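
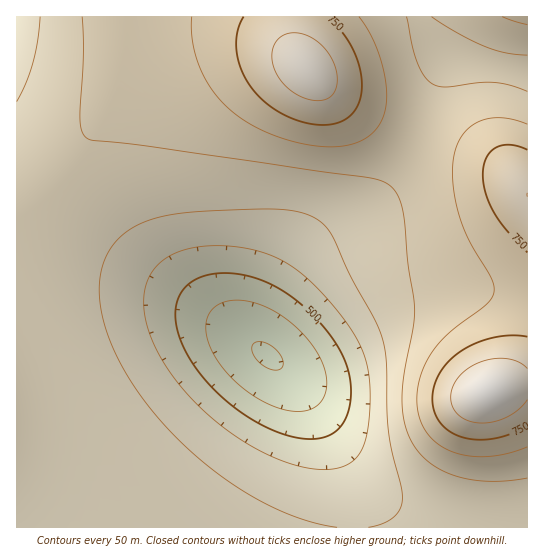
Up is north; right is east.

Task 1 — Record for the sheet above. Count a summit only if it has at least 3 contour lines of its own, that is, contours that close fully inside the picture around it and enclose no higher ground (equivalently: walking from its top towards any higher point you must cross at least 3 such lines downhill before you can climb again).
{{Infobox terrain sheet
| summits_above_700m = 0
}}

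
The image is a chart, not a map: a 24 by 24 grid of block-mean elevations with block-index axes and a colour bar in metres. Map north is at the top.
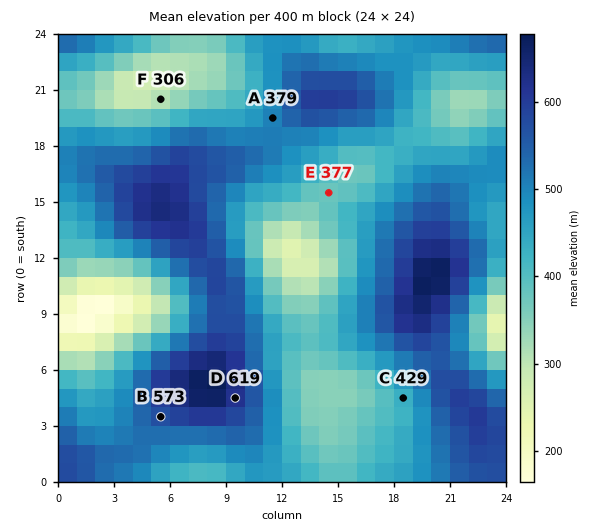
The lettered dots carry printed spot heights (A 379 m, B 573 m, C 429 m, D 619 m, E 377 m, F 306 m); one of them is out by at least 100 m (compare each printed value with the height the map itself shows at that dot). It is A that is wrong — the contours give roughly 504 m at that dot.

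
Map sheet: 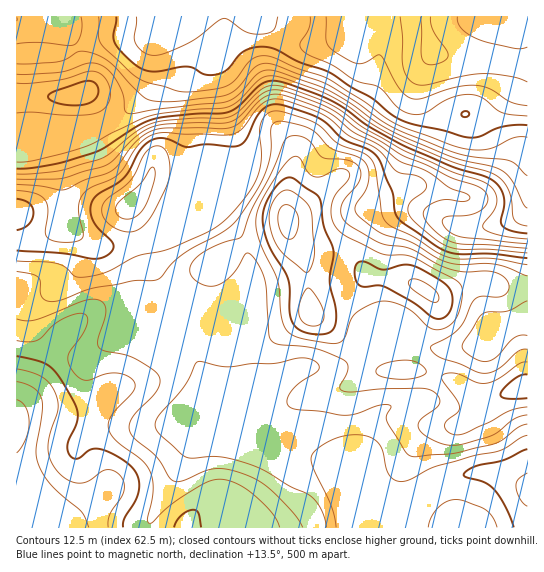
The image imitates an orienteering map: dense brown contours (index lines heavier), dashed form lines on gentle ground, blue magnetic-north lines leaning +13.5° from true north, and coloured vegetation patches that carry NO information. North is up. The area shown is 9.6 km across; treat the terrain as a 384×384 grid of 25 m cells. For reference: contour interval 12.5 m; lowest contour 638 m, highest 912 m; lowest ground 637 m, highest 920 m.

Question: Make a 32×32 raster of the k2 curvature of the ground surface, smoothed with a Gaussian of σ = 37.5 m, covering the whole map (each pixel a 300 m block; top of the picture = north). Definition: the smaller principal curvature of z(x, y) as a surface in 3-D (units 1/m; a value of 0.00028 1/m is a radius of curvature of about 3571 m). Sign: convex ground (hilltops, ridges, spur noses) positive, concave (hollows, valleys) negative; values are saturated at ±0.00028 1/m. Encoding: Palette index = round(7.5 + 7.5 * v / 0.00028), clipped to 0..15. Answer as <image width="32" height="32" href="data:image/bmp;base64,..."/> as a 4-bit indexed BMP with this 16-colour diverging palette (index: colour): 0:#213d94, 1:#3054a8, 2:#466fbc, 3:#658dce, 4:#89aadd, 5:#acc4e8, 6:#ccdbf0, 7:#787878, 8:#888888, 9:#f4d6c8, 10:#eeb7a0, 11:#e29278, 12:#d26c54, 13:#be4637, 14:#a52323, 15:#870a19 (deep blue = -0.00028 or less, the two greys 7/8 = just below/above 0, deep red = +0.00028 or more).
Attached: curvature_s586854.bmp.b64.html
<image width="32" height="32" href="data:image/bmp;base64,Qk12AgAAAAAAAHYAAAAoAAAAIAAAACAAAAABAAQAAAAAAAACAAATCwAAEwsAABAAAAAAAAAAlD0hAKhUMAC8b0YAzo1lAN2qiQDoxKwA8NvMAHh4eACIiIgAyNb0AKC37gB4kuIAVGzSADdGvgAjI6UAGQqHAHd3dkQ2l2Z4hokXd3KXeIR3d3eGM4d3eHaHJ3ZjeHh1d3VoqGNYmIhmcmdFUyV3VXZkaKh1RohlVmJ3SYYxEjZlVWeHZmVERFZTVFd2VTNFhlVlVVZ2VWZmdkRWdnqIdJdWZVRWd3eHdmd3Z3eJeHSHdmd3ZWd3d3d2ZUREQ2dlmYVYiIdmd3Znh3ZTIkd2eYhlaJh3dmZVRFVniJZZY2plRVZ2ZmV4d2MiNGeGRDNHZWZEZlVmiGdjRWNUMhE2NmWJhVZ4ZodlR7dzdzN2NURkWIdWiGZ2dFrHRSEnqDRUdSN3Z3ZVV3NWZUdleKcnlYhjRnh1aIRjVWVIdpmFWZV4h2ZndnmoM2Z2SGaYVHqGE1UzNFVohxOHdlhmh0I1VlQzNFMjEFUmmGVWRFMAAACoQ2mqU3YESKqFM1MQFFQhl0RomYF3cCipZENmRlircHZWdVZ2R3cEdkWXQ3lmmVEkZ4Q2lzd3EVZFy3JpdlMkEAFUOcdHhkNYc2mVZjESWHd2IQTYaHQ3eadFhSABJHkyISIAFmhRTJiqhRASR3VXd4mWUgADMFzIiGEURXmoVGd4umVlITEVh0MQV0RndlY0NYpkV3ZDNDIjI2ZUQzRWVDEkMzRndEUgI0VnVWVFVkVWQ0R3VYdDJFVniGVWd3h3iYd1d3dWVWmFZ3dUaJiI"/>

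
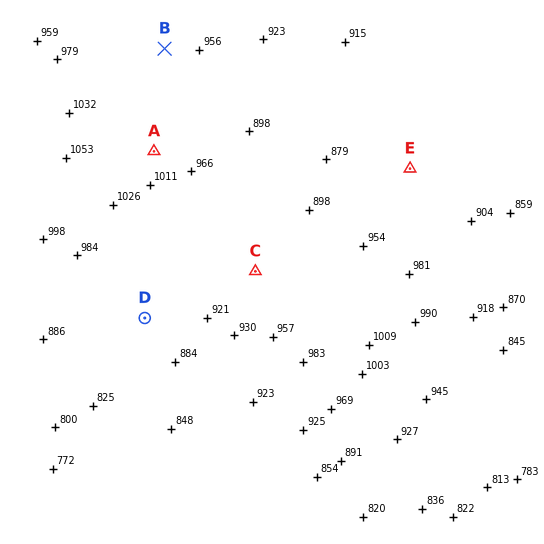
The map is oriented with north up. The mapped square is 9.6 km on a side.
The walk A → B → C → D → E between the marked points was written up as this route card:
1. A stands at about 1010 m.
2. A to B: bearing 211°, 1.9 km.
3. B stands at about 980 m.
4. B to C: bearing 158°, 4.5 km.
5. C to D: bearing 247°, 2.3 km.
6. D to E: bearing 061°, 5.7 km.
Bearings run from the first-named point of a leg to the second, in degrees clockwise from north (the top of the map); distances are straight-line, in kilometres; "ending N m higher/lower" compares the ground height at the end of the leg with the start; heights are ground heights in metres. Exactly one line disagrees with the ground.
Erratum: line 2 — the bearing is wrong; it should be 006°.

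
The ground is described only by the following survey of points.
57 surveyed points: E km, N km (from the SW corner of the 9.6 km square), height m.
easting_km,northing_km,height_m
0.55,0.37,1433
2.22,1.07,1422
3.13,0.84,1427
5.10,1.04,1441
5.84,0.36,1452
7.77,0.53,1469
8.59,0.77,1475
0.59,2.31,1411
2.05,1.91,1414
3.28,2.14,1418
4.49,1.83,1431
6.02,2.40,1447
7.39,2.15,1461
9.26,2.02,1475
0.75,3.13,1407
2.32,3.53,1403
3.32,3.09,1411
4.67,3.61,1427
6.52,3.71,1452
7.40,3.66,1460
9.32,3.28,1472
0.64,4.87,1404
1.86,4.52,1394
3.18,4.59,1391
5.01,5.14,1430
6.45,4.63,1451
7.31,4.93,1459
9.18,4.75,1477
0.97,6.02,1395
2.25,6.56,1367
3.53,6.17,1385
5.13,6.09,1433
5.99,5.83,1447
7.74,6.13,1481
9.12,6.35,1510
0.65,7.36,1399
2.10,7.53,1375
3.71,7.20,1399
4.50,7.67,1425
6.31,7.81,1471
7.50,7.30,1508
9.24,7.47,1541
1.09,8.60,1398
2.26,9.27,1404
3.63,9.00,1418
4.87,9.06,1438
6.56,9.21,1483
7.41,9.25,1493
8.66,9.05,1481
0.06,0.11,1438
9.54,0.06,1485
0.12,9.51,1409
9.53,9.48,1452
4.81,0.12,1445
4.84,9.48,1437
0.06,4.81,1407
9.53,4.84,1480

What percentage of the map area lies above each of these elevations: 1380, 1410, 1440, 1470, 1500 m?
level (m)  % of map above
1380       96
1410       71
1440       45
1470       20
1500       7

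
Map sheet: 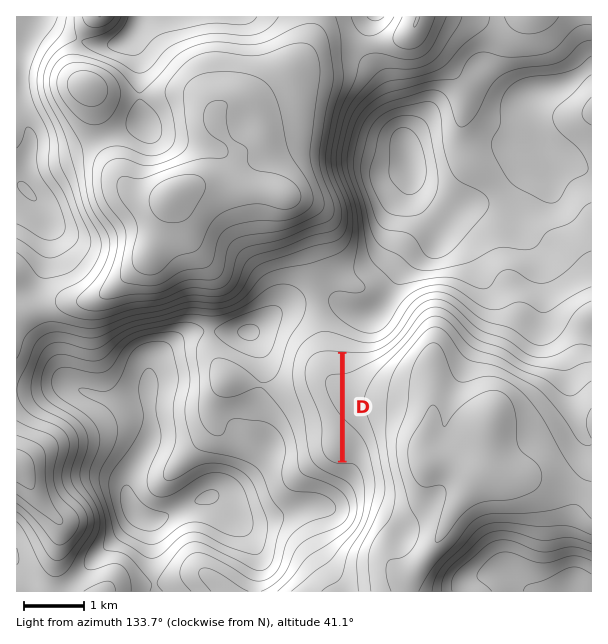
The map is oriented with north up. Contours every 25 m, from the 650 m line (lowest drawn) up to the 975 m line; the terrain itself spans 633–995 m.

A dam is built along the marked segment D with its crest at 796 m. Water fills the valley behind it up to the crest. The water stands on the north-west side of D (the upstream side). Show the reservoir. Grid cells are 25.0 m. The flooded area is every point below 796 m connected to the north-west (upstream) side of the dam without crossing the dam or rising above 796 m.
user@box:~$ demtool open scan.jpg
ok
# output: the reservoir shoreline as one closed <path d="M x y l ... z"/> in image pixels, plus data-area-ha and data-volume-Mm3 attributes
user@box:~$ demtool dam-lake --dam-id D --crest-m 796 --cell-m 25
<path d="M335 354l-12 0-8 2-7 9-1 13 1 2 2 9 6 10 0 3 8 17 0 4 1 2 0 25 7 8 7 2 1-104-5-2z" data-area-ha="65" data-volume-Mm3="7.84"/>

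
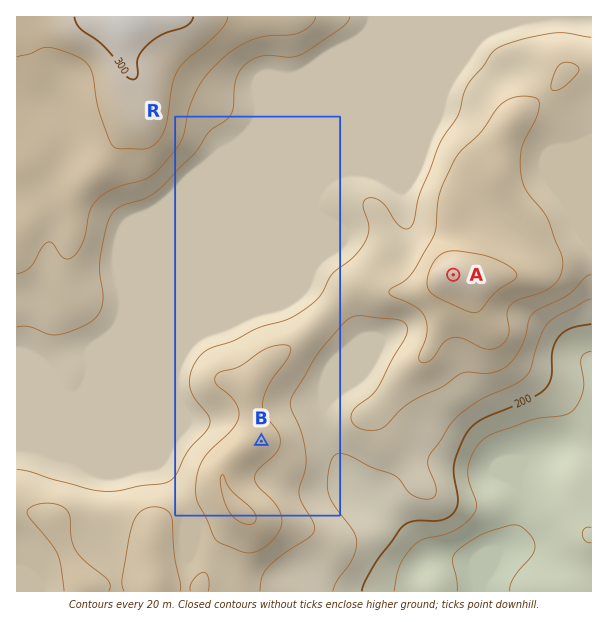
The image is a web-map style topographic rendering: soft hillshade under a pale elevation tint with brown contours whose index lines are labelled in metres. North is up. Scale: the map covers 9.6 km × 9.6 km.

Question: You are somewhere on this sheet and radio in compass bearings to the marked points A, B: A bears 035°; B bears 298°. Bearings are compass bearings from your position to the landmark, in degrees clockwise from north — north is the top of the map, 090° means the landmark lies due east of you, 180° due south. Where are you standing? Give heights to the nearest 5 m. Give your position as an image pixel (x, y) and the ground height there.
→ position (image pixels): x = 316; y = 470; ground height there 230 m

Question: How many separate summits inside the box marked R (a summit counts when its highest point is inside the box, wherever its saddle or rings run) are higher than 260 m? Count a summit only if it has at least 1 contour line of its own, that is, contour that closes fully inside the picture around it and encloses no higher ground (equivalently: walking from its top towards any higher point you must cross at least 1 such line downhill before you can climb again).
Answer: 1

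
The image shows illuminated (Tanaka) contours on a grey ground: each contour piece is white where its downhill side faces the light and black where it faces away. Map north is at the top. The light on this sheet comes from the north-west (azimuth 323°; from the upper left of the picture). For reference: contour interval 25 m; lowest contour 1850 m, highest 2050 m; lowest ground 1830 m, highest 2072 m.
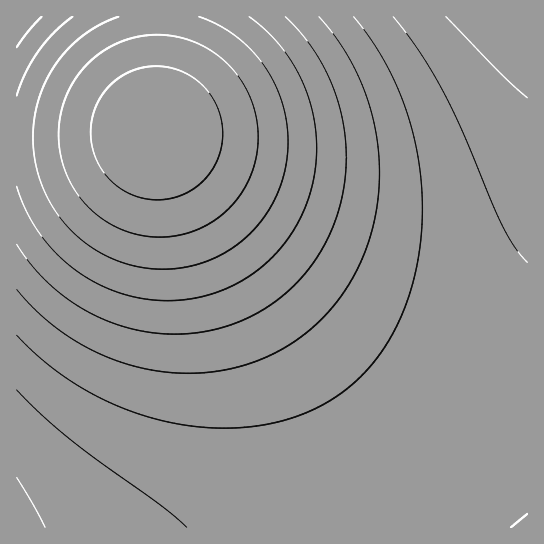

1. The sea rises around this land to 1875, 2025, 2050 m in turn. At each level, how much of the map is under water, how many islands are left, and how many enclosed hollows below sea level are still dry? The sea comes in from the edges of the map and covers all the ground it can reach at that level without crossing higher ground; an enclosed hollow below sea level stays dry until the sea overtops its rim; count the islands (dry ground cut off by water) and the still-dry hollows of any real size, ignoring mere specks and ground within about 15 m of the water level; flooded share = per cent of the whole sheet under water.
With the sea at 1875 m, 10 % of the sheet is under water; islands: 0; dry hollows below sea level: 0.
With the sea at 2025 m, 88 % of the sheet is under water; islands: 1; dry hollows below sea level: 0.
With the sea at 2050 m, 95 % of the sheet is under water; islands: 1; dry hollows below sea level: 0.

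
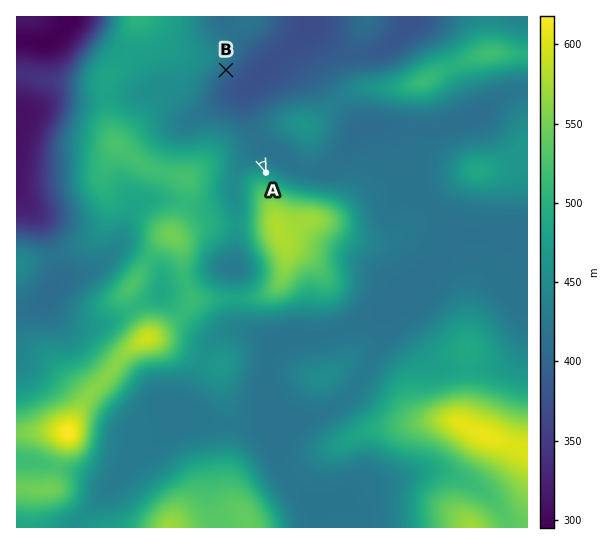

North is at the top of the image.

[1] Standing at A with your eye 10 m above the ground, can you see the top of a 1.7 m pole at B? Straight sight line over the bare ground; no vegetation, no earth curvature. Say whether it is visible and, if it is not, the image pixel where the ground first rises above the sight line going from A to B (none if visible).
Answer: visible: true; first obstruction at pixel None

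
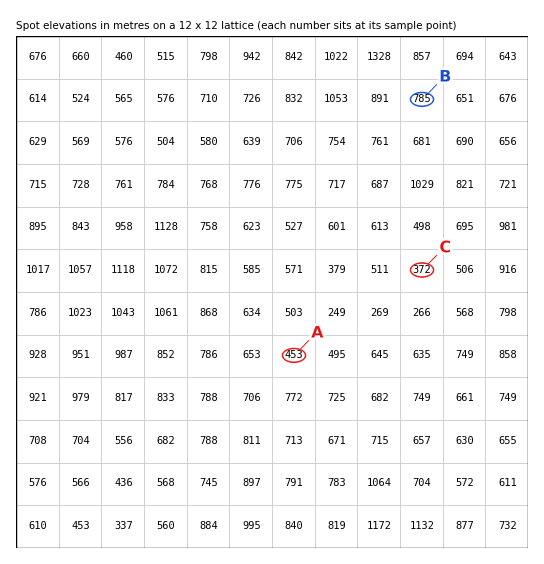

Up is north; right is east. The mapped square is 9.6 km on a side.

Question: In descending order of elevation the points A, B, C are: B A C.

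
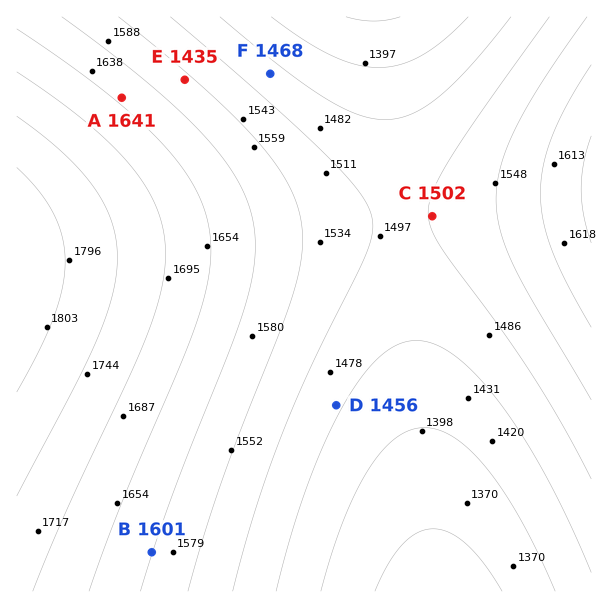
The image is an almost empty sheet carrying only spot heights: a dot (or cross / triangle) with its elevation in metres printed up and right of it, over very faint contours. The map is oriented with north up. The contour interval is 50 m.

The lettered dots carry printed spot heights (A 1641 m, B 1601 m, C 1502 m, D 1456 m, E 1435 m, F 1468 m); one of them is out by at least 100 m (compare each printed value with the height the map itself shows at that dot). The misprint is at E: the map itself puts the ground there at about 1560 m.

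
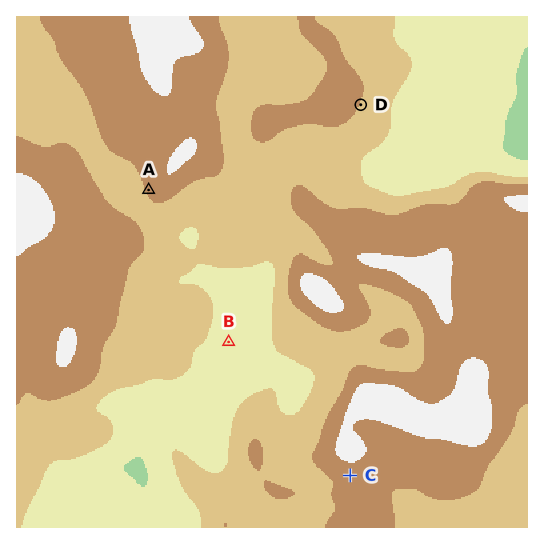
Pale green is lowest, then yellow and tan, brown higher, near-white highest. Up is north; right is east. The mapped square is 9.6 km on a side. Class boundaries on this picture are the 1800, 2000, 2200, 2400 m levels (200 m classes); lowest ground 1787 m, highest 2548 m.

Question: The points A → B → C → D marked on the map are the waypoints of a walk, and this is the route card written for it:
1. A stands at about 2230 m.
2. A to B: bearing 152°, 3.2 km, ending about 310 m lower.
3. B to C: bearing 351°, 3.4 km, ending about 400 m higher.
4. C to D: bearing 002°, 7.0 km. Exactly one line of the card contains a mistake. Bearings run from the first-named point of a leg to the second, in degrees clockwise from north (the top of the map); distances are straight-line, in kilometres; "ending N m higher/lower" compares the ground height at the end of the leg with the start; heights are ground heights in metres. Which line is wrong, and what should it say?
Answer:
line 3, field bearing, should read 138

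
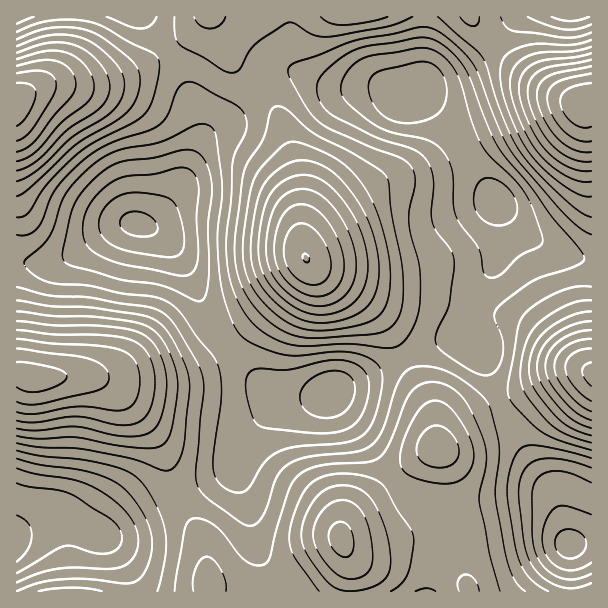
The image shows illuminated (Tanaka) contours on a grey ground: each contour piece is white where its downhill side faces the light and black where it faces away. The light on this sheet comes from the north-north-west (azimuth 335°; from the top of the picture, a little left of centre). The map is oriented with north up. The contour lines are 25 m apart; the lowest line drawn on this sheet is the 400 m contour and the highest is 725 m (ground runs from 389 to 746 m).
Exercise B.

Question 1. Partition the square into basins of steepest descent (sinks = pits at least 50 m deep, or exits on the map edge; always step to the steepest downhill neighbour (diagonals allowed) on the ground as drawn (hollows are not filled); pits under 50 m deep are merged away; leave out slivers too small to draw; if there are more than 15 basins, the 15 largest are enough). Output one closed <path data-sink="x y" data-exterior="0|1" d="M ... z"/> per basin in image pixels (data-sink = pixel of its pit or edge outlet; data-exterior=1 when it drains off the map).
<path data-sink="404 99" data-exterior="0" d="M470 16l-259 1 12 21 11 27 38 40 11 20 15 51 3 27 0 33 5 22 14 14 43 29 25 26 42 78 8 43 7-13 13-13 15-8 34-14 51-26 18-4 16 2 0-268-22-4-34-20-29-22-23-23z"/><path data-sink="137 224" data-exterior="0" d="M210 16l-4 0-21 22-12 10-44 25-36 11-46 1-14 5-17 9 1 275 10 4 66-2 24 3 51-5 27-7 23-13 28-24 56-60 5-10-6-24-1-51-5-23-12-37-11-20-38-40-11-27z"/><path data-sink="332 392" data-exterior="0" d="M308 260l-12 18-50 52-42 32-36 12-51 5-21-1 17 8 25 27 20 28 10 23 8 33 26 43 4 17 3 35 48-2 12-6 37-28 35-16-1-4 4-12 22-24 53-42 19-11-4-25-4-17-42-78-25-26-43-29z"/><path data-sink="570 545" data-exterior="0" d="M584 370l-26 4-51 26-40 16-22 19-7 13-19 10-53 42-22 24-4 12 1 4-27 12-21 13-24 19-17 7 339 1 1-218z"/><path data-sink="17 542" data-exterior="1" d="M21 374l-5 1 0 216 191 1-1-35-4-17-26-43-8-33-10-23-20-28-25-27-18-8-68 0z"/><path data-sink="570 17" data-exterior="1" d="M591 16l-121 1 14 18 23 23 29 22 34 20 9 3 12 0z"/>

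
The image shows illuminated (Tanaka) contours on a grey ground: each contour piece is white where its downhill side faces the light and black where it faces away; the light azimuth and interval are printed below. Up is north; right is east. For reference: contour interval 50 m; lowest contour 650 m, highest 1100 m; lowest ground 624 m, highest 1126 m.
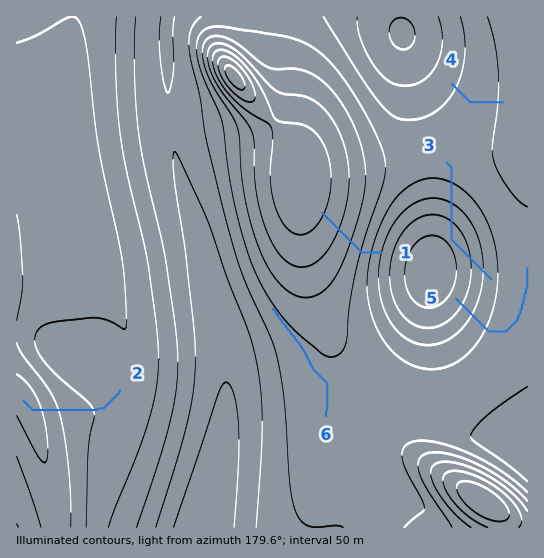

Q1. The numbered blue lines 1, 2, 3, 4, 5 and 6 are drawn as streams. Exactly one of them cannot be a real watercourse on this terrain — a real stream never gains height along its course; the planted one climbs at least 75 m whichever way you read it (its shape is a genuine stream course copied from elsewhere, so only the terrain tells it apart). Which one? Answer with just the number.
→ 3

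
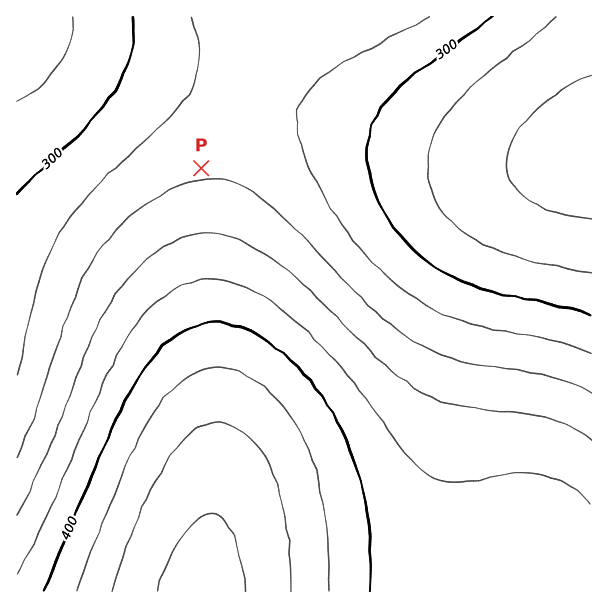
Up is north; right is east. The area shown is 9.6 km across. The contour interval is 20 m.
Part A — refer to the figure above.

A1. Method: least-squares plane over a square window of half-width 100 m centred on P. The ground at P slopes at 1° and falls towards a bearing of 349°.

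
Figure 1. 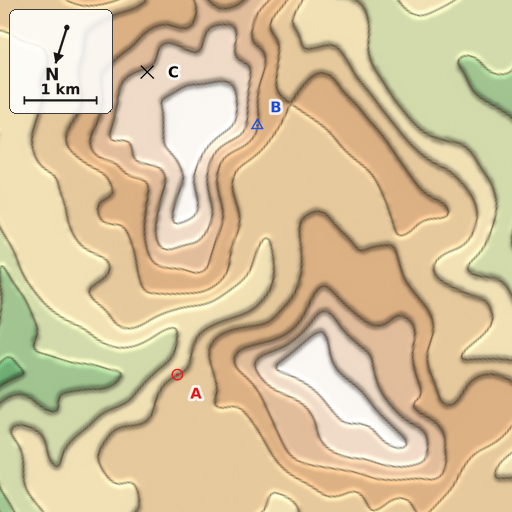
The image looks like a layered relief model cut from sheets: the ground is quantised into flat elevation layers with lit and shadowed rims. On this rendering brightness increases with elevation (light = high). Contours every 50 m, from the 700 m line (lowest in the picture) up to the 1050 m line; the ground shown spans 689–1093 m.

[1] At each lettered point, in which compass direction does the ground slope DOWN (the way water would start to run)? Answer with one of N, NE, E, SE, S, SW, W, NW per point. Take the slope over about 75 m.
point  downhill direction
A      SE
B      W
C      SE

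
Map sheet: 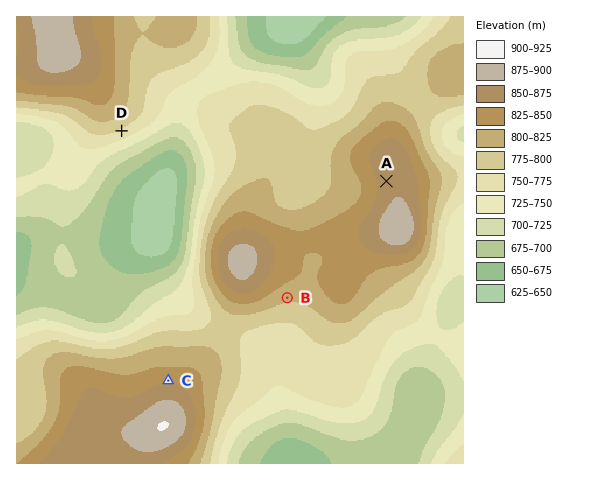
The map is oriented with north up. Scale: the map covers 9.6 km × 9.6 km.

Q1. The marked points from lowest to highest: D B C A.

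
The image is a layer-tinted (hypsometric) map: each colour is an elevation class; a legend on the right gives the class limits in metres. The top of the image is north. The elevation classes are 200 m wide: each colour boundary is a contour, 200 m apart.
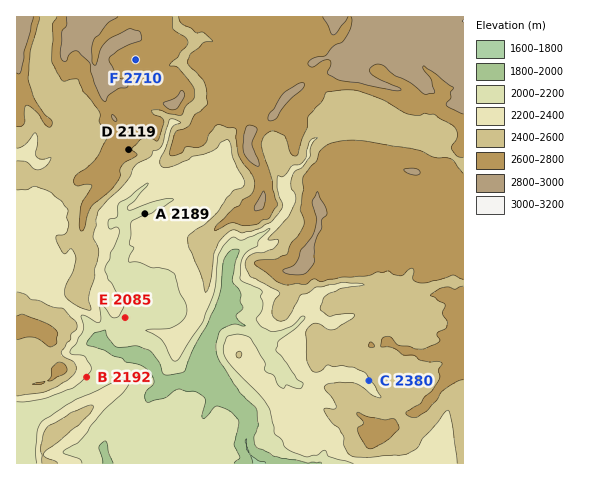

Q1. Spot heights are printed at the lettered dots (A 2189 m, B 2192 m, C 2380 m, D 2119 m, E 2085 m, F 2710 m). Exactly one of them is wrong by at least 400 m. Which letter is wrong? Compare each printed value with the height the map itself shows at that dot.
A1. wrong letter D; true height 2619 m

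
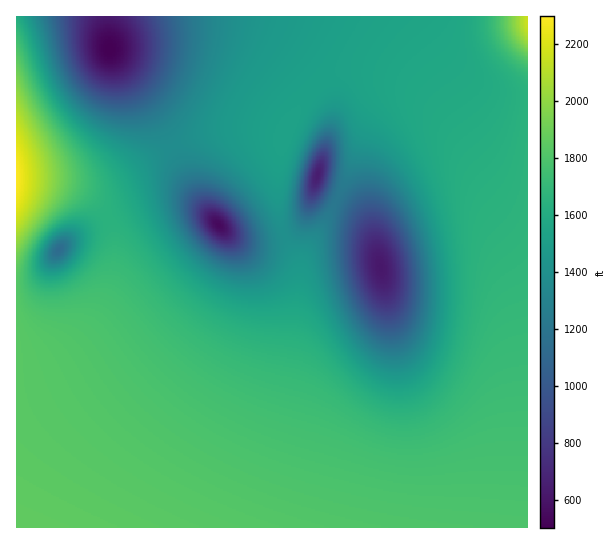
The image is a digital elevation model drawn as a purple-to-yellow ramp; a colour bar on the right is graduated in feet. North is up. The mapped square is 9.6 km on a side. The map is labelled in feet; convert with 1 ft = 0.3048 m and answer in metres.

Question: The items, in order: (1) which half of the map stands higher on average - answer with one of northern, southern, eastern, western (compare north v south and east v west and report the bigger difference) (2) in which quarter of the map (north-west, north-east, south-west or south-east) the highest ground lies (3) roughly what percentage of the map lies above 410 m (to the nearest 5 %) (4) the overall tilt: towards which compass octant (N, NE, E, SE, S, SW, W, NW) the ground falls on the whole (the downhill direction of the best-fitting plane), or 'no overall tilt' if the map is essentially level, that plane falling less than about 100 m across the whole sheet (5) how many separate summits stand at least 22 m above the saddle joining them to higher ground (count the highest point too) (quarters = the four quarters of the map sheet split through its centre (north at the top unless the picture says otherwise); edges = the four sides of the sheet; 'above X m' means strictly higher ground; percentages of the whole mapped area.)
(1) The southern half stands higher on average than the northern half.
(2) The highest point lies in the north-west quarter of the map.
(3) About 80 % of the map lies above 410 m.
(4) Overall the map slopes down towards the north.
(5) There are 2 summits with 22 m or more of prominence.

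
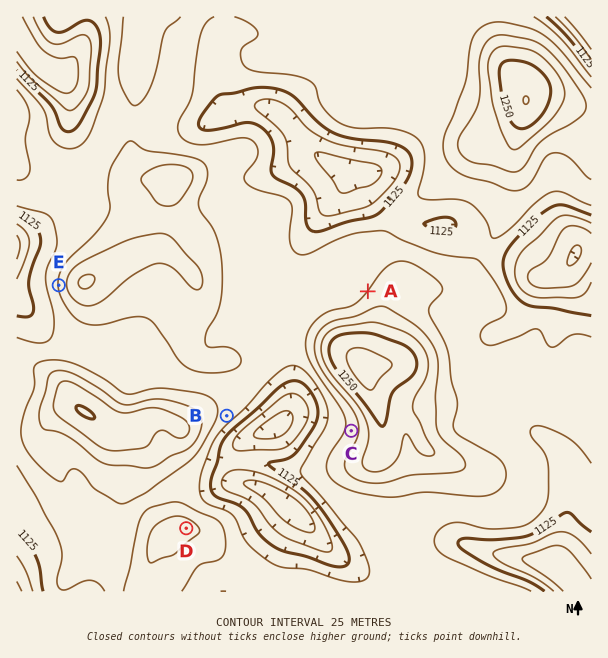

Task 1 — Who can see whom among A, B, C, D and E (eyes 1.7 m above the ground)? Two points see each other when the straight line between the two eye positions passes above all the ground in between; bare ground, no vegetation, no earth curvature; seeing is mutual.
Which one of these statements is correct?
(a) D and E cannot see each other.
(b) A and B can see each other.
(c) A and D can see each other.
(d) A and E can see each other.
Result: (a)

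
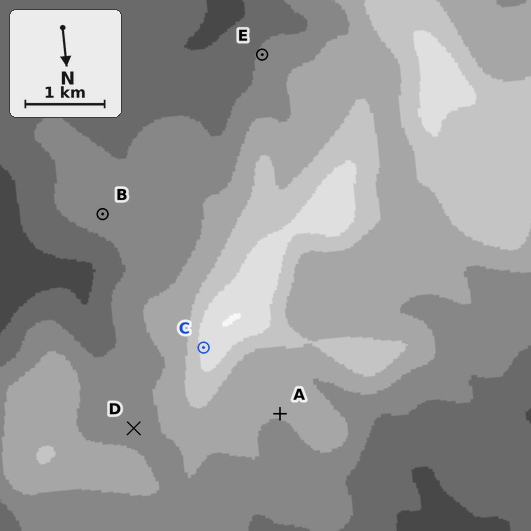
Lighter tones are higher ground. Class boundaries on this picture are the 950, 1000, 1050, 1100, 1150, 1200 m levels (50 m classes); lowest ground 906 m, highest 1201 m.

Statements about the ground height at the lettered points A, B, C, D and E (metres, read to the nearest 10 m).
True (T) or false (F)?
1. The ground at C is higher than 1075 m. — T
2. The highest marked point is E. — F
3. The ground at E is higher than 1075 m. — F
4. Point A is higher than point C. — F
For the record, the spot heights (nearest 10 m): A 1060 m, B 1030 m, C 1170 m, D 1030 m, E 1010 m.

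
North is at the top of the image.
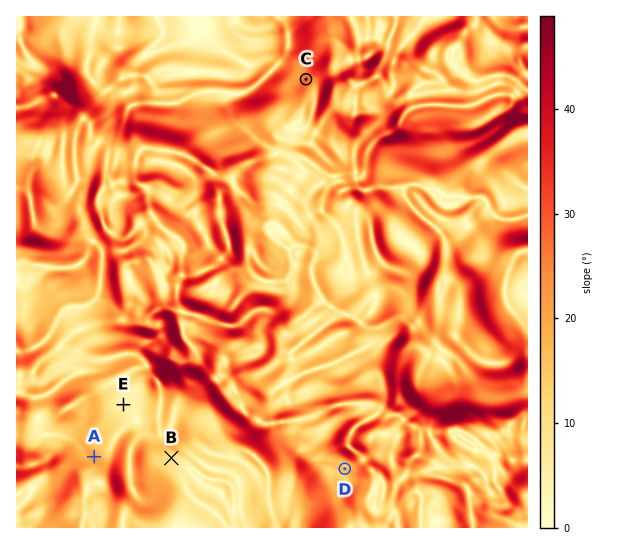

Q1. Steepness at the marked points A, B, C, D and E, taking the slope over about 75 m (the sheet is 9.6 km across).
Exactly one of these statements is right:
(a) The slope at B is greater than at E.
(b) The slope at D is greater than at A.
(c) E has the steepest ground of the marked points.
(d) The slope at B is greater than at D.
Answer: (a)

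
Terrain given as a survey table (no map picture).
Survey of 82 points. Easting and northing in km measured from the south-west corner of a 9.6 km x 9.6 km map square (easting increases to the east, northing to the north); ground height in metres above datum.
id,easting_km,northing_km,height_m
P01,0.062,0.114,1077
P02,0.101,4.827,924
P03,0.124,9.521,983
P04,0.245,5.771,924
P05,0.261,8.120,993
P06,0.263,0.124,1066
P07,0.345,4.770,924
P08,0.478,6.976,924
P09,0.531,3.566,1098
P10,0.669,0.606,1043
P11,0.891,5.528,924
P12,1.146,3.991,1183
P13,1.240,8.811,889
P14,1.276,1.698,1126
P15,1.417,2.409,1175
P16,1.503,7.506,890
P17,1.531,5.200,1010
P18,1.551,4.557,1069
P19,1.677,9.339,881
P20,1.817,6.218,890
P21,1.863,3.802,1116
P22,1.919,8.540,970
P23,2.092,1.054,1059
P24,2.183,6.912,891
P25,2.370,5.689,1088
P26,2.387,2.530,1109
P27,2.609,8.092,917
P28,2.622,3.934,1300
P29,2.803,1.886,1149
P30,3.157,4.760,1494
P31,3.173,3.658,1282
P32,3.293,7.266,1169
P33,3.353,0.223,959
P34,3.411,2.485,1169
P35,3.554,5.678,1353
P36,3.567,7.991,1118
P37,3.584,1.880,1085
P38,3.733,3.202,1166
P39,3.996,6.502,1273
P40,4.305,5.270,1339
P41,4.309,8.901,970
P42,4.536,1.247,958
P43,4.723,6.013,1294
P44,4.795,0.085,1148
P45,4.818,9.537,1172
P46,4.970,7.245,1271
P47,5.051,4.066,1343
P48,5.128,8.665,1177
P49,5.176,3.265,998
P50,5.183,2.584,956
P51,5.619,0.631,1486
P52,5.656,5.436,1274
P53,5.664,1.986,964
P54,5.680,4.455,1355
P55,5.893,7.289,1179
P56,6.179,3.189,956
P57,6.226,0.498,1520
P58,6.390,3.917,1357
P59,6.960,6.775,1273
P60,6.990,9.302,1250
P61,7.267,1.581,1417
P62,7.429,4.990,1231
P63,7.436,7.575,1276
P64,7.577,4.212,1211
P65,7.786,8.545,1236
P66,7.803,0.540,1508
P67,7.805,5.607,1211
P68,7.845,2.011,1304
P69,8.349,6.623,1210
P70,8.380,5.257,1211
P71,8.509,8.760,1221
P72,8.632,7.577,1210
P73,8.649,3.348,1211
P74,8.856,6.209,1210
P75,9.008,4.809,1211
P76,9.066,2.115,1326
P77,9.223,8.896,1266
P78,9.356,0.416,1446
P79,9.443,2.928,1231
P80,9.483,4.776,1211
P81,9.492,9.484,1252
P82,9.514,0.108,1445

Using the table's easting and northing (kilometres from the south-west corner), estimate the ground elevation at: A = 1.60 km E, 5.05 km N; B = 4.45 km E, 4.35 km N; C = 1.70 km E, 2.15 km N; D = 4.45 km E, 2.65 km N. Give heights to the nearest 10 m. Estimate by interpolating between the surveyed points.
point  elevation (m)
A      1020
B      1380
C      1140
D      1100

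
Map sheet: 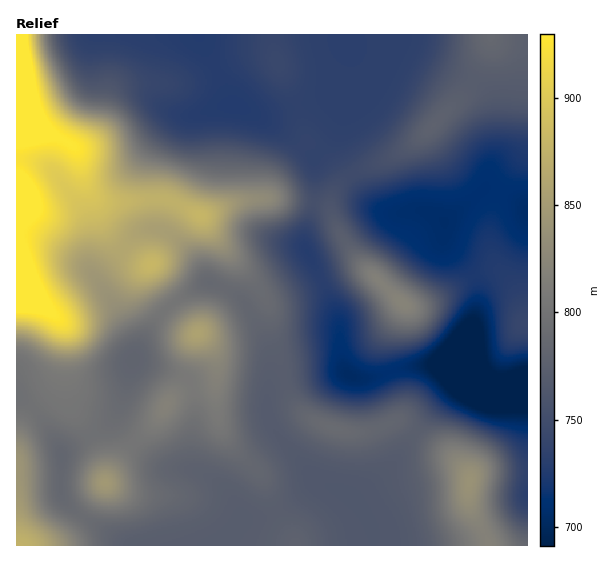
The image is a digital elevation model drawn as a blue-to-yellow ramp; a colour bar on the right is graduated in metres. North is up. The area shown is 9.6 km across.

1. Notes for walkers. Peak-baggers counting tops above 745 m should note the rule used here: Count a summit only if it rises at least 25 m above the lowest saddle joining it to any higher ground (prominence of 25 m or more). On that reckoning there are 4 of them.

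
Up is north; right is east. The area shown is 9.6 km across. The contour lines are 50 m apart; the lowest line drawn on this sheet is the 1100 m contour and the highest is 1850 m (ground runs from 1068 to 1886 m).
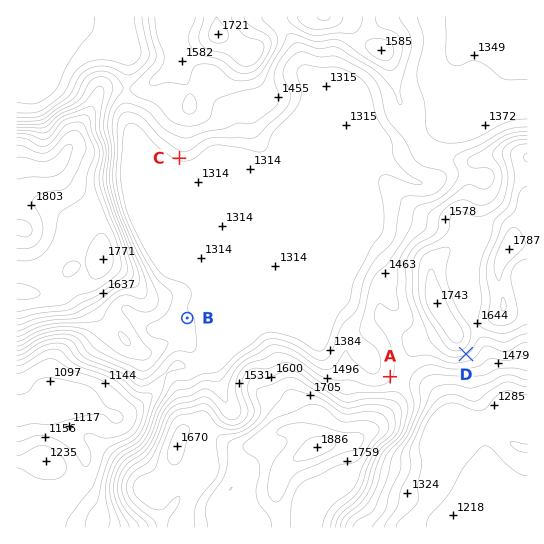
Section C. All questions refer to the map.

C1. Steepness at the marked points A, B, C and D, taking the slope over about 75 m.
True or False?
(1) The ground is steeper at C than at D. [False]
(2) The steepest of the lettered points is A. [False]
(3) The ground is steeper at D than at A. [True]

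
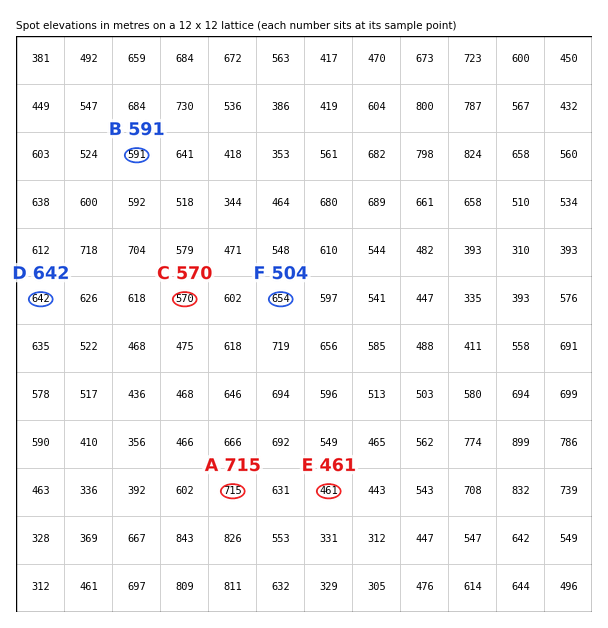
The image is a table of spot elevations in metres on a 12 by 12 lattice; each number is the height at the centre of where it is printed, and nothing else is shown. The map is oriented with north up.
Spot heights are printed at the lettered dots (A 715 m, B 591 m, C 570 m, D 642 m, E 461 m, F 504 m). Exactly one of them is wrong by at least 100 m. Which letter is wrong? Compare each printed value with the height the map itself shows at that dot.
F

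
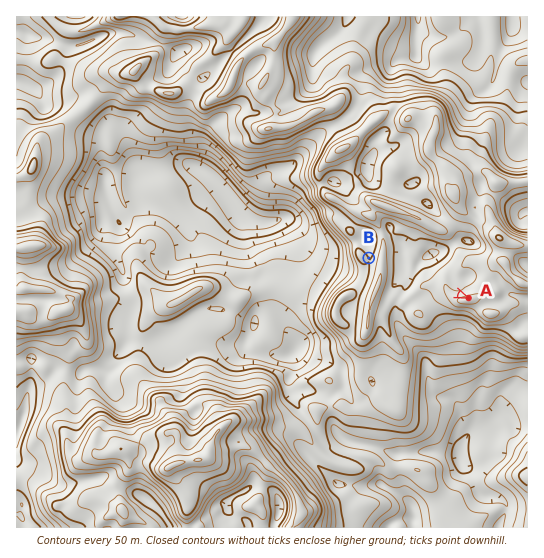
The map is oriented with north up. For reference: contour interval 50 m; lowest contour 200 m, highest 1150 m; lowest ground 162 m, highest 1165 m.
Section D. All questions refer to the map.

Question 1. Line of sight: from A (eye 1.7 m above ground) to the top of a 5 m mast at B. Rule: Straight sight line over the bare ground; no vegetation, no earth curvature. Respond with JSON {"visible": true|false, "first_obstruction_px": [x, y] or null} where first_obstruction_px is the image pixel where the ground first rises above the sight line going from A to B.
{"visible": false, "first_obstruction_px": [388, 266]}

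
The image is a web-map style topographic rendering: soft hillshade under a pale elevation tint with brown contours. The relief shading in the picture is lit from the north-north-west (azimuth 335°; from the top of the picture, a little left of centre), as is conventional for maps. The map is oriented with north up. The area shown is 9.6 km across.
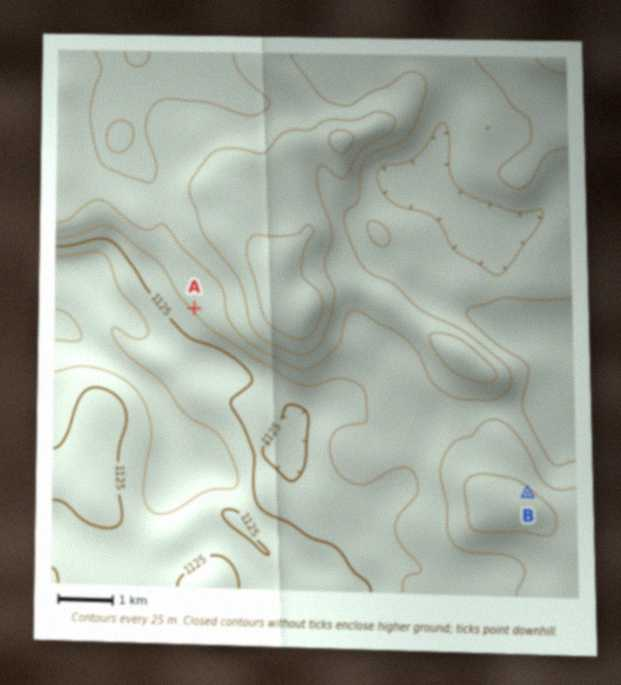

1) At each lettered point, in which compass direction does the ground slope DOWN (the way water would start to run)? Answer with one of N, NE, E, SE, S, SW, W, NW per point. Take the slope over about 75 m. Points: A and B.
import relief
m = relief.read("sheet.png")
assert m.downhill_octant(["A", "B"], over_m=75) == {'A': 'SW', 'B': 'NE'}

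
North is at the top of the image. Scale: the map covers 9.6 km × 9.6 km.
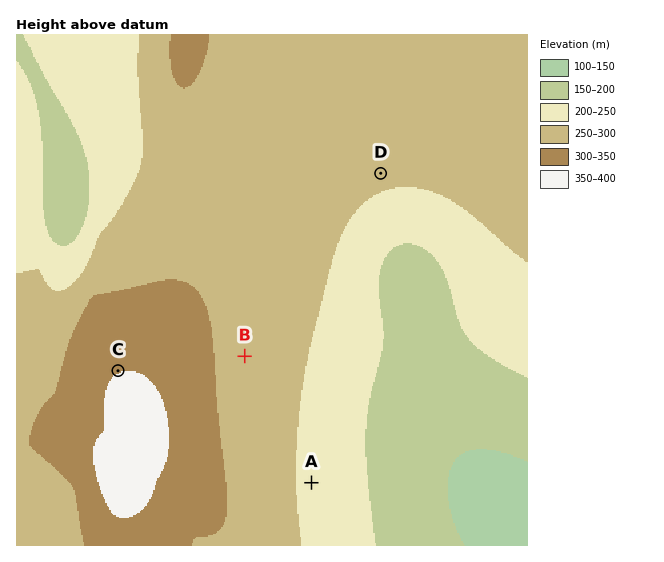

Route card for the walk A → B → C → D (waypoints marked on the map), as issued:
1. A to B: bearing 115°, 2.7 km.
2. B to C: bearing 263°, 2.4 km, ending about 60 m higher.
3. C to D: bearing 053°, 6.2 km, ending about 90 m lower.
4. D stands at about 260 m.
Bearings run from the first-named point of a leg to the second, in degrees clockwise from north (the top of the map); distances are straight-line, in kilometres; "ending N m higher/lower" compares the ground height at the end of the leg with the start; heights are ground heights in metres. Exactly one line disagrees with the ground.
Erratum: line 1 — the bearing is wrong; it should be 332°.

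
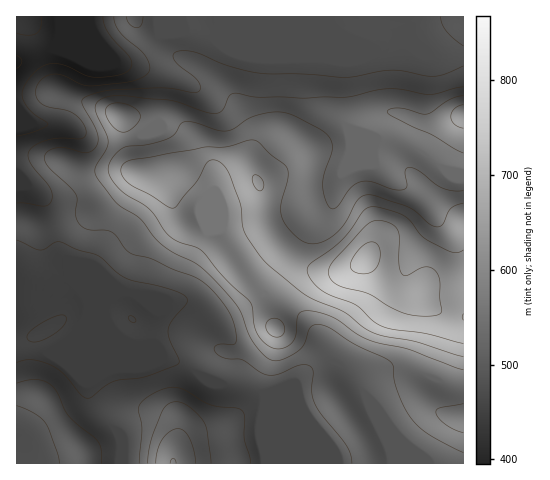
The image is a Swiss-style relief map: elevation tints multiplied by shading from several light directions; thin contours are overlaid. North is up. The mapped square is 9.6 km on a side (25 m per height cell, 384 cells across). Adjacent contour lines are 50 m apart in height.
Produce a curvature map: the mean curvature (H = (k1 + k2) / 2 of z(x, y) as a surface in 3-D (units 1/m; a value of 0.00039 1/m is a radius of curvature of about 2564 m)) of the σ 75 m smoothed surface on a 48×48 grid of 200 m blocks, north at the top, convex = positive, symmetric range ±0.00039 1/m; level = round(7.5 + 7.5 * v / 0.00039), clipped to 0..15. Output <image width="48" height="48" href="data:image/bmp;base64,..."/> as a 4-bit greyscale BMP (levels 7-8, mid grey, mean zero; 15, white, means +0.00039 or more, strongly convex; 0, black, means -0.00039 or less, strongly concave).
<image width="48" height="48" href="data:image/bmp;base64,Qk32BAAAAAAAAHYAAAAoAAAAMAAAADAAAAABAAQAAAAAAIAEAAATCwAAEwsAABAAAAAAAAAAAAAAABEREQAiIiIAMzMzAERERABVVVUAZmZmAHd3dwCIiIgAmZmZAKqqqgC7u7sAzMzMAN3d3QDu7u4A////AIh2Vq22JBW//rl2abhHd3d3Qpy2d3dEVYh2aM7IRBWv/qhlaKVXd3d3FayVd2RFZndmet24RBSN7ahlaINnd3dzKctmdUVneHZmnLhlQyR6u6h3iYN3d3dBjNlXZGeJq2ZXq4Q0VVVoq7mJq6Rnd3UXzbZWRom7zWZ5uVNXiZiJvcqJq7Znd3Js7IRkV5vMzIist0Roqqqr3rhmeahnd1S+6mVVaLy5iKzutkV4mIiau4QiNWdndzfeyFVWibuGRLzclUVnh2ZniFIjIjVUNSe8llZ4mqhTI5mZY2d2ZlRFZkNDRVaIURWIZVd4iHQyNWZlRXd3d3ZUVURoqXeblCV3ZVZmZTM0V1VFZ3d3d3d3VmisymR7p1ZmVEQzISRmiYd2d3d3d3d2Z5rMtiSd7IZUQ0RDI0aImqqYdnd3d3d2eaqpYij//5MiNWiZiIiZqpmZmGd3d5mHeJl1IVz//VACR5vd3bqqu3eImXd3eZl3eIhjEnz/6TEjV5vN3cu6qnd3iYd3eZd3Z3ZCFYqYdURnd3irqqqph3iHeHd3eHd3VVQhSLlkRGiZmGeZh4qXZoiHd3d3d2ZURDITjdhTRXmruYeZd4qnVYiHd3d3ZVVWZUM3z8dEaJq83KmYZoq5ZneIh3d1V3d3d2V7/oRHmqq97cy4VXq6dneId3ZUaZh2d2ad+1R6uqmb3u7ZVGm5dmeHZVVFeqhleHetx0WcyodorO/qZWmoVGeHVWdmepdWmqmqhVe9yWQzat/rdnmWRHmXVpqGaHVoztl2VXq7p1MhJr3bqphTR83IZ7yoZlRZ3rZ3RpzKdURCA5zc3bYibO23aLyodkNZzHR3RYvJU0ZkE53d3aQTnrllaJl2ZlR6uVR3NHq5U1eFJK7aiGMmrGUiV3VDV3ibuVJmNYvKZFiFJa2lMjRohkISV3U0esu7uoYzN63bhWiENZpzEmiYQWI1ipdov/7KvLlSSM3bh3l0JGdSN6uFNDSL3bmL//7LvMpkWc25h5qFNUREerllZWnf/8dq7tu7u7mHm8uGZ6ynRndnmoVWd5vv/5MViGZ4mZmru7pkV63JZXd4l1RXd4iaqEADZSETRorLiKp1aLzKdXd2ZVZ2ZiEiIAAGuUNTJZunRZqYmrqXZnZVVomHeXMAAABd/6Znabt0JYq7y5dmZ3eIiaqIz2JVMjfP/+urzbhDRnibuXVniau7vLmJ/zfMuqz//+u823QkeYZ4h2eaqqvMzLl530r//9vO7KmJhjEnq4dmZ3iZiImrupdWi0r//6ZFVVVUMhJpuodmd3d3ZWZ3d2VDRSfP+2EAABMzNFiamGZmZmZlVVVVVVRDRANphRARAANWibuoZVVVVVVVVVVVZlVVViI0IUd3MCWKvLqGVWZ3d3d3d3dmd3d2d2ZlZ3d1BHmqqYdmZ3d3d3d3d3d3d3d3d6qnZ3dgScyXZmZ3d3d3d3d3d3d3d3d3eLu4V3c0nvx3d2eHd3d3d3d3d3iIh3d3iLumV3cnz/tXd3iHd3d3d3d3eIiIiHd4mQ=="/>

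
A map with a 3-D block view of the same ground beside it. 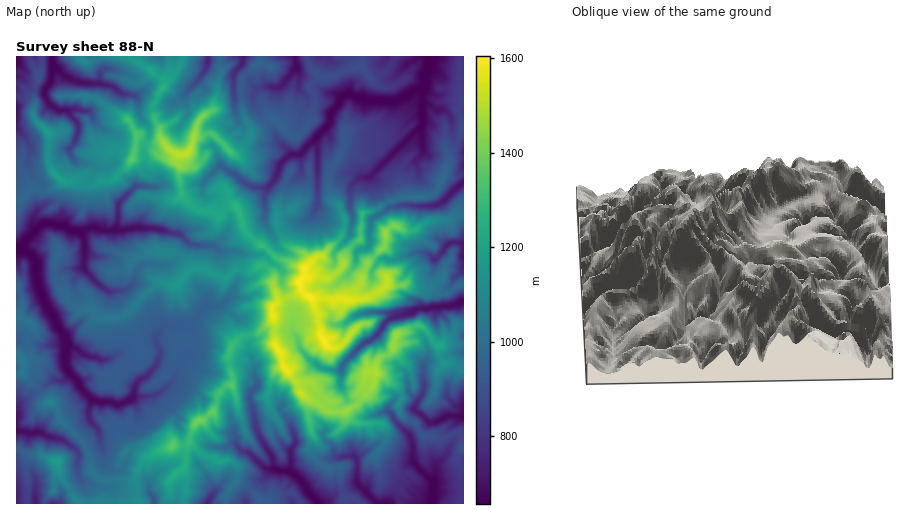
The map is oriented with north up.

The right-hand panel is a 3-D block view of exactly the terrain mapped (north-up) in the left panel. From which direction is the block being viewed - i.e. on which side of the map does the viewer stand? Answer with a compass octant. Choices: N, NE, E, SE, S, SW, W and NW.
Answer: N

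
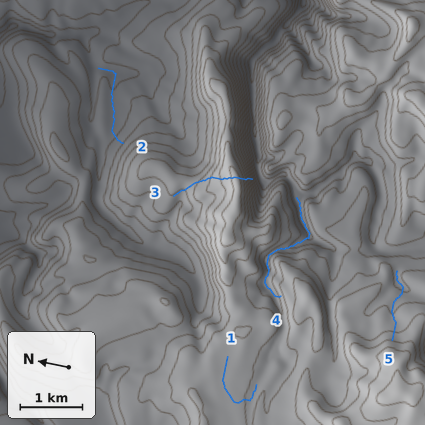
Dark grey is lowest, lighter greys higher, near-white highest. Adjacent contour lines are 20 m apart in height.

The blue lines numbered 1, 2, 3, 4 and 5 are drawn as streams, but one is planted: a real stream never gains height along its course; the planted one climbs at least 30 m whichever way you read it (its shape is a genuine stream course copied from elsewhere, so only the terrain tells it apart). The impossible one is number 3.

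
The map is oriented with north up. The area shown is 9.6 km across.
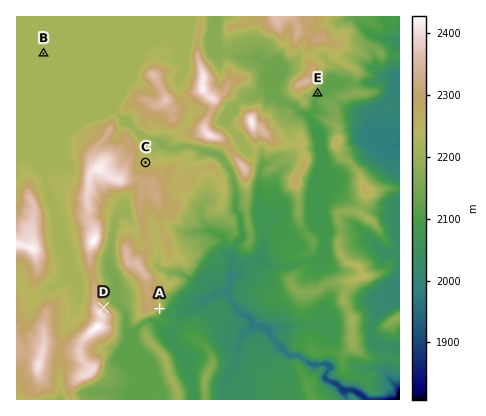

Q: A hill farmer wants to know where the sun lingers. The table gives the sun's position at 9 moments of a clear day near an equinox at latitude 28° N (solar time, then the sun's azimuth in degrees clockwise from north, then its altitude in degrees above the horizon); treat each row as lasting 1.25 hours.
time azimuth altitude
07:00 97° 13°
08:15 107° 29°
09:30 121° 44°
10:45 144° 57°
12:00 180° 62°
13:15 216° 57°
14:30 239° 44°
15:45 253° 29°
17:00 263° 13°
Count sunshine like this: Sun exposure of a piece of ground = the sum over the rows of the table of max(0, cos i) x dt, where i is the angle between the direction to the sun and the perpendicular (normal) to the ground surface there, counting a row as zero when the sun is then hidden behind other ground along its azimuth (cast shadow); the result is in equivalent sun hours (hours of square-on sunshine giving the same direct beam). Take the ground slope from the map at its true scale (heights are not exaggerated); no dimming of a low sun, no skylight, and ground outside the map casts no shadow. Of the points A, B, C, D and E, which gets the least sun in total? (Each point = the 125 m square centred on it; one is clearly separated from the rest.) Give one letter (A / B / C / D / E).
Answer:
D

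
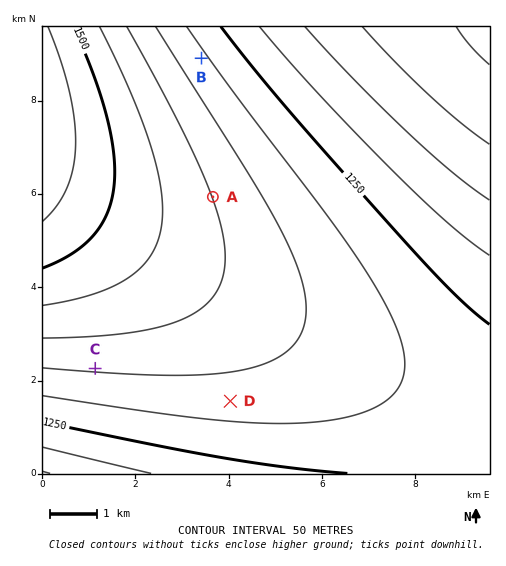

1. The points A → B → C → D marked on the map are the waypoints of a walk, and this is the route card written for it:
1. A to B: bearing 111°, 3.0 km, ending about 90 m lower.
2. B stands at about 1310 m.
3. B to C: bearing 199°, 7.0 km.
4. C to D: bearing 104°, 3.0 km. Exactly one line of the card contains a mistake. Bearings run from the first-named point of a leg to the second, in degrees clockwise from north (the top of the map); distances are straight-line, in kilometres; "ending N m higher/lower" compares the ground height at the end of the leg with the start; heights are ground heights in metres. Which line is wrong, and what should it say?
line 1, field bearing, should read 355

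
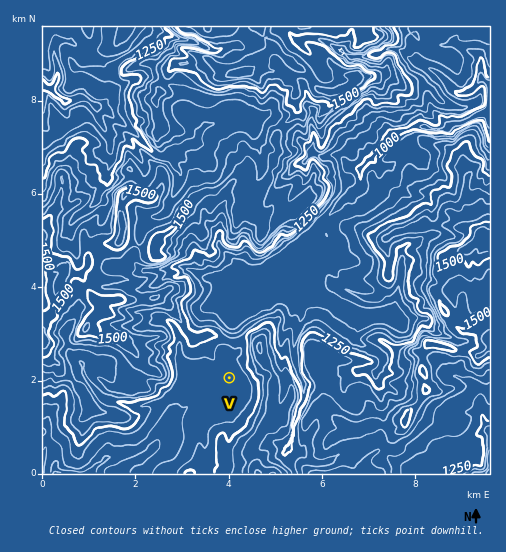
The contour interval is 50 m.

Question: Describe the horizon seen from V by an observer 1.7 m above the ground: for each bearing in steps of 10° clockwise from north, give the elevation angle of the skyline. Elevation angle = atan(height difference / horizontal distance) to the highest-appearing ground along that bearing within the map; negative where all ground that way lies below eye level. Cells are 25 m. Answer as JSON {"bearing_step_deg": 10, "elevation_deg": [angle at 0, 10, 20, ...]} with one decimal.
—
{"bearing_step_deg": 10, "elevation_deg": [4.3, 5.0, 4.0, 8.7, 13.9, 15.6, 15.2, 14.3, 12.1, 11.7, 12.4, 12.1, 11.5, 10.7, 10.0, 9.0, 8.1, 6.4, 4.1, 4.0, 2.2, 0.5, -0.4, -0.1, 0.8, 3.8, 5.6, 8.4, 8.3, 7.7, 7.6, 6.2, 6.9, 7.0, 5.6, 4.6]}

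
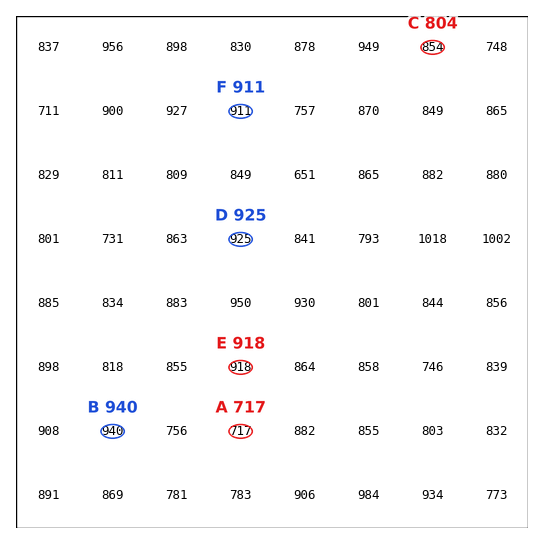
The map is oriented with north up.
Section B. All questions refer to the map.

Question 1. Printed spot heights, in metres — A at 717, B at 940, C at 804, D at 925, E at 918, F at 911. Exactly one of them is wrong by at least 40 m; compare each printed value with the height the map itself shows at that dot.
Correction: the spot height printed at C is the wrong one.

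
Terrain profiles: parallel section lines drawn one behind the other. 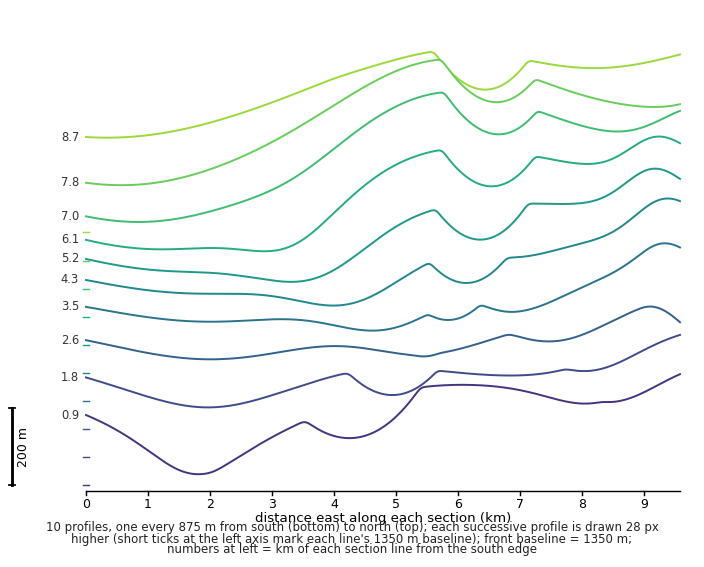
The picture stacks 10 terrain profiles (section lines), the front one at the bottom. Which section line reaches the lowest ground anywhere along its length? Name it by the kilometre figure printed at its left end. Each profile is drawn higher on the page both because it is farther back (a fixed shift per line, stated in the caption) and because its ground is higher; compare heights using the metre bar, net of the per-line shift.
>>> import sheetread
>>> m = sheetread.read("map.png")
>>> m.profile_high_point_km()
0.9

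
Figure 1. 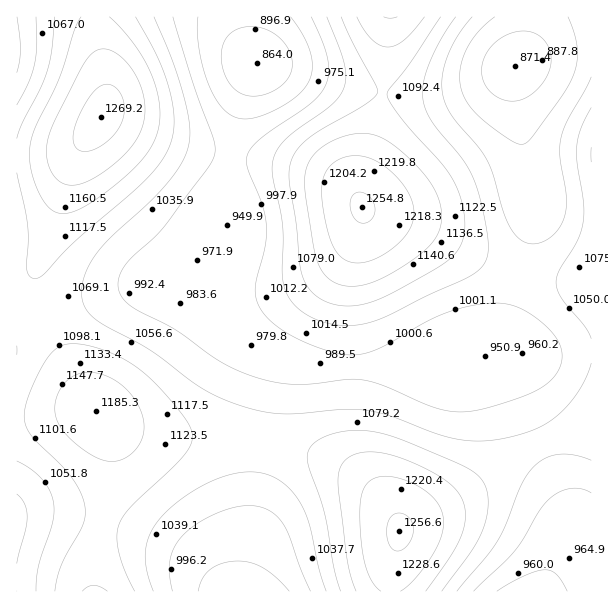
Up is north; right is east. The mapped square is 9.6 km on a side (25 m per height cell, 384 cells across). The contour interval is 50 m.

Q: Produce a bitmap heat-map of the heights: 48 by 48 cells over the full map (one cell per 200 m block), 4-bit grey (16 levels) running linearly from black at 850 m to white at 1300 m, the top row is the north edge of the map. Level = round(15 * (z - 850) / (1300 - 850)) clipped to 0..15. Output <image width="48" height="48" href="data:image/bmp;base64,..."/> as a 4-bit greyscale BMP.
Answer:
<image width="48" height="48" href="data:image/bmp;base64,Qk32BAAAAAAAAHYAAAAoAAAAMAAAADAAAAABAAQAAAAAAIAEAAATCwAAEwsAABAAAAAAAAAAAAAAABEREQAiIiIAMzMzAERERABVVVUAZmZmAHd3dwCIiIgAmZmZAKqqqgC7u7sAzMzMAN3d3QDu7u4A////AFaJmqqYdlVDMyIzNFaJq8zLqXZUMzMzRVZ4mamYdlRDMzMzRWeKvM3MuodlRDMzRVZ4mZmYdlVEMzM0RWeKvN3cuph2VERERVZ4iZmIdlVEREREVWeavN3dy6mHZURERFZ3iZmIdmVUREREVmiavN3dzLmHZlRERFVniJmId2ZVVERFVniavN3d3LqYdlVERFVniJmYh3ZlVVVVVniazN3dzLqYdmVERFZniJmYiHdmZVVVZ3ibvN3dy7qYd2VVRVZniJmZmId2ZmZmZ4mrvMzMu6mYh2ZVVWZ4iZmZmYh3d2ZneImqvMy7upmIh3ZmZneImaqqmZiId3d3eImqu7u6qZiId3dmZniJmqqqqZmIh3d3iImaqqqZmIh3d3d3d4iZqru6qpmIiId4iImZmZmIh3d3d3d3d4maq7u6qpmIiId3eIiIiIh3dmZmZnd3eImau7u7qpmIh3d3d3d3d3dmZVVWZmZ3eImqu7u6qZiHd3dmZmZmZmZlVVVVVWZmd4mau7uqmYh3dmZmZWZmZlVVREREVVVmd4iaqqqpmId2ZmVVVVVVVVVUREREREVWZ3iZqqqZiHdmVVVVVVVVVVVERERERERVZniJmZmId2ZlVVRERVVVVVVEREMzNERFZniIiIiHdmZVVUREVVVVVVVUREQzNERVZneIiHd2ZlVVVERFVWZmZmVVRERERERVZ3iIh3ZmVVVVREVVVmd3d2ZlVURERFVWZ4iId2ZVVVVEREVVZ3iIiHdmZVVVVVVmd4iId2ZVVURERFVWZ4iZmYh3ZmZVVVZneIiId2VVREREREVWeJmqqpmId3ZmZmZneIiId2ZVVEREREVWeJqru6qZiHd2ZmZneIiIh2ZVVURERERWeJq8zLuqmId2ZmZneImZiHZlVVRERERWeKvMzMy6qZh3ZlVmd4mZmIdmVVREQ0RWeKvN3dzLqph3ZVVWZ4mZmYh2ZVVEMzRWeavN3dzLuph2VURFZ4mqqpiHZlVEQ0RWeavN3d3Luph2VERFZ4mruqmYdmVURERWiazd3d3Luph2VERFZ4q7u7qZh2ZVREVXibzd3dzLqph2VDNFZ5q8zMuqmHZlVEVnibzN3cy7qYdlRDRFZ5q83cy6qYdlVVVniavMzMu6mIdlRDRFaJrM3d3LqYdmVVVniaq7y7upmHZVRDRFaJrM3u3cuph2VVVWeJqru6qZh2ZUQzRFaJq83u7dyph2VERVZ4iaqqmYdmVEMzNFZ4m83u7ty5h1RDNEVmeJmZmHdlQzMjNEV3mrze7ty5hlQzIzRFZ4iJiHZUQyIiI0Vnibzd7dypdkMiIiI0VniIiHZUMiESIjRWeavN3cuodUMhERIzVniIiHZUMhEREjRVeKvM3MuYZUIhEREjRniJmHZUMhEREiNFaJq8zLqXZDIREREjRniZmYdkMhEREiNFaJq7u6mHVDIhERIkVnmqqpdlQyEREiNFaJq7uql2VDIhESI0V4mruph2QyIiIjNFaJqqqph2VDMiIiNFZ5q7u6mGVDMiIjRA=="/>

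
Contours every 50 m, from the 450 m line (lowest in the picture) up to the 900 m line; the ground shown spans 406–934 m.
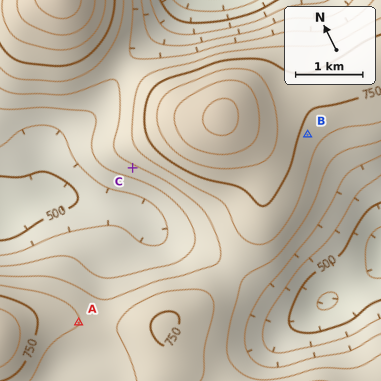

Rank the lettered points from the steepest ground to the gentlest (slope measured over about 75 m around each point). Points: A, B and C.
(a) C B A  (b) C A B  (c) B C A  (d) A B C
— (a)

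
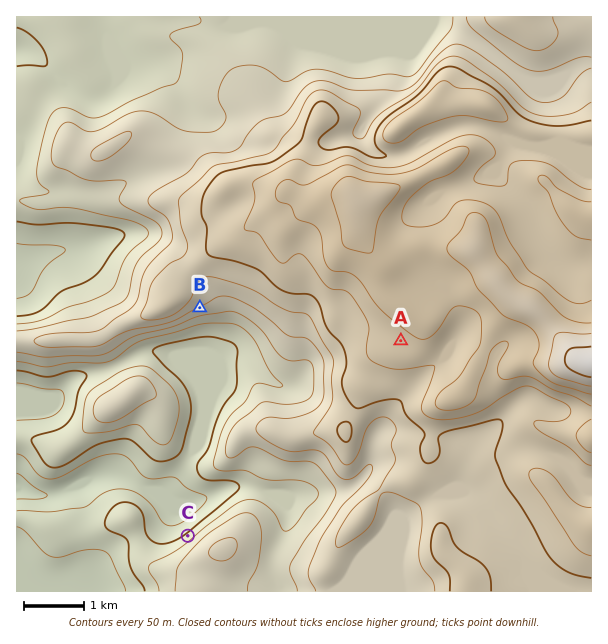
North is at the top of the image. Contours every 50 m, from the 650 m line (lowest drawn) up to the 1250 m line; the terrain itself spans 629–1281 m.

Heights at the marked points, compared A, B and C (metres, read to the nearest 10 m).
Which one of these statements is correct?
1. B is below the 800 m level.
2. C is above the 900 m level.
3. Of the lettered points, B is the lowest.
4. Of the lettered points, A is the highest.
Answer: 4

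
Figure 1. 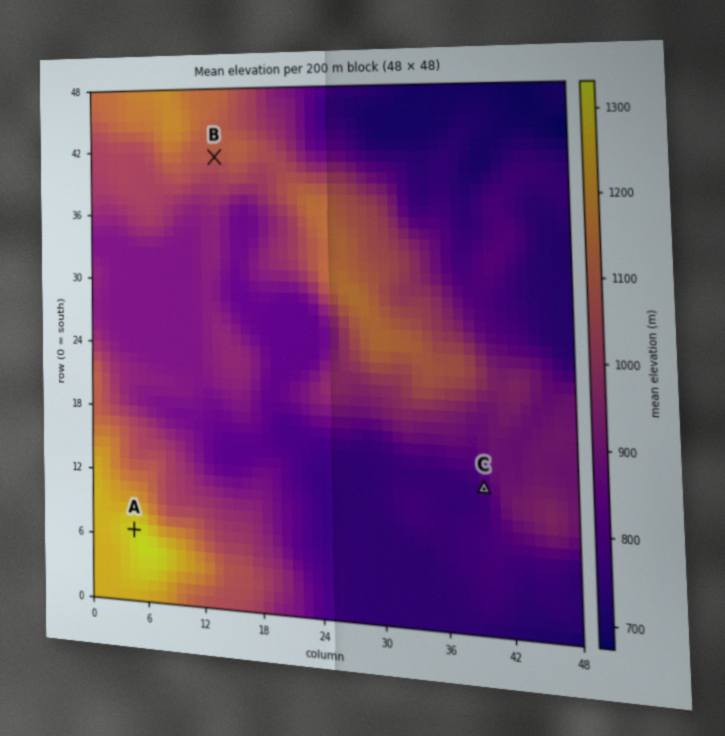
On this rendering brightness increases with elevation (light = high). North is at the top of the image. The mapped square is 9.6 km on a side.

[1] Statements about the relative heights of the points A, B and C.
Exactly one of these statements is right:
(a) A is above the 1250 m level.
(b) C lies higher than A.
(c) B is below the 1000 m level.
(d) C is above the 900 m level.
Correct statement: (a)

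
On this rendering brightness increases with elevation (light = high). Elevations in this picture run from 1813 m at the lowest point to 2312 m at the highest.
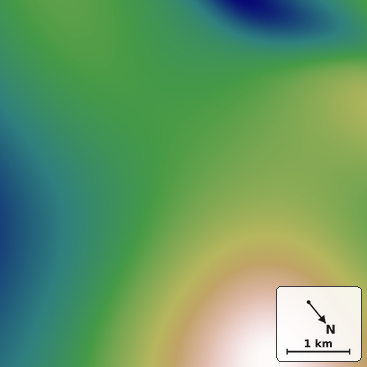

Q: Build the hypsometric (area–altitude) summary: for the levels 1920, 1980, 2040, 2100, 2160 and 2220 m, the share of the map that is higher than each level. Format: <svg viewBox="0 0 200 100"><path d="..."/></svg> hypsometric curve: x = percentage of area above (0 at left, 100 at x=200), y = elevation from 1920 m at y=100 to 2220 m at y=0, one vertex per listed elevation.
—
<svg viewBox="0 0 200 100"><path d="M182 100l-27-20-61-20-47-20-24-20-12-20"/></svg>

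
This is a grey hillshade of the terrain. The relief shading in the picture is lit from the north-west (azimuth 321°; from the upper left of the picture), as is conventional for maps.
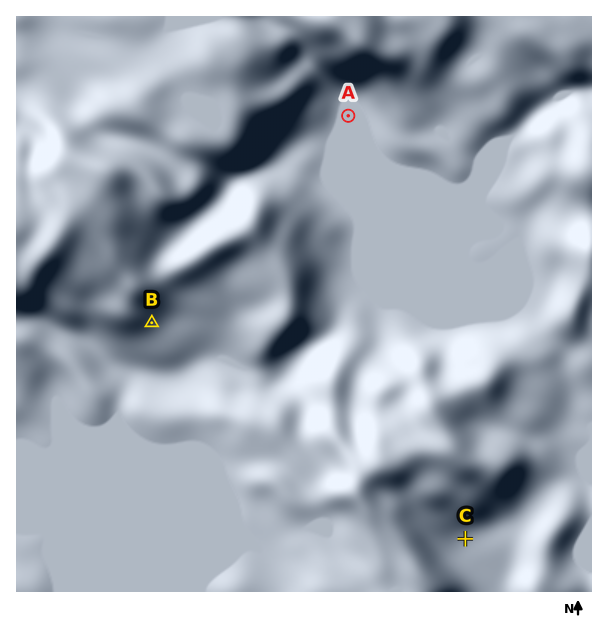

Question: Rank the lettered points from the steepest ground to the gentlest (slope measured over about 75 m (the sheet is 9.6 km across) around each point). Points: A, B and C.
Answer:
B C A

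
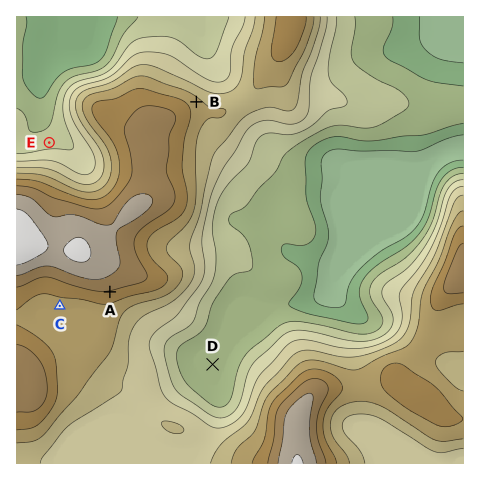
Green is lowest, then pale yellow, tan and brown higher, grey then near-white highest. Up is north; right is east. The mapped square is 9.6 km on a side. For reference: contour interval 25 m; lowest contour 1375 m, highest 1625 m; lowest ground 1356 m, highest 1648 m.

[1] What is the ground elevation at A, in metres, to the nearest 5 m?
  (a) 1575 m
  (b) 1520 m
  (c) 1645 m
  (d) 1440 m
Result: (a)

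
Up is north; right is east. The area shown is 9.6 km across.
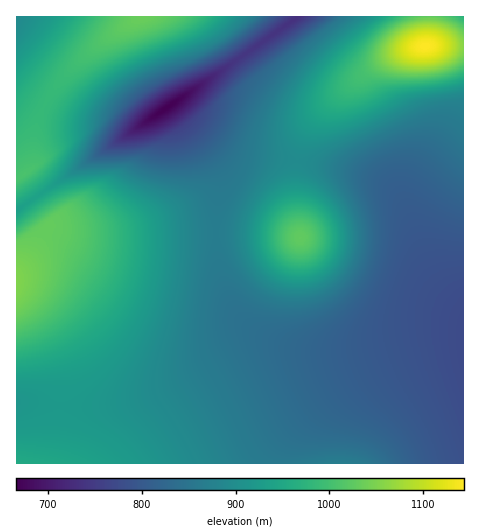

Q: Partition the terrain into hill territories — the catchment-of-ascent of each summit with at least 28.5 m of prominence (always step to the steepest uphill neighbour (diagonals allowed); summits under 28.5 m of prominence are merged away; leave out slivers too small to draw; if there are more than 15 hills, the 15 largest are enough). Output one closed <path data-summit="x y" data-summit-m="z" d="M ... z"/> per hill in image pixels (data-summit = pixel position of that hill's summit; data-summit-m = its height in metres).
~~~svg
<path data-summit="425 46" data-summit-m="1143" d="M463 16l-165 0-121 85 19 19 42 30 21 6 84 13 26 7 21 10 16 21 29 67 8 12 20 19z"/><path data-summit="17 283" data-summit-m="1053" d="M172 106l-156 104 1 192 11-1 35 6 34 0 27-4 47-14 56-31 23-11 9-2 19 0 24 5 9-1-26-5-26-12-10-7-15-17-13-31-4-25 2-76-17-31z"/><path data-summit="300 237" data-summit-m="1028" d="M179 101l-9 4 32 40 17 31 1 11-3 24 1 49 10 37 10 17 11 11 36 19 40 7 35-3 64-14 40-1 0-27-21-20-8-12-29-67-16-21-21-10-26-7-84-13-21-6-42-30z"/><path data-summit="17 463" data-summit-m="955" d="M462 333l-37 1-82 17-29 0-36-6-19 0-28 11-60 33-35 12-39 6-34 0-44-6-3 2 0 60 265 1 3-15 10-15 10-11 26-22 39-23 31-14 33-11 30-5 1-13z"/><path data-summit="144 17" data-summit-m="1034" d="M297 16l-280 0-1 193 19-11 180-122 78-55z"/>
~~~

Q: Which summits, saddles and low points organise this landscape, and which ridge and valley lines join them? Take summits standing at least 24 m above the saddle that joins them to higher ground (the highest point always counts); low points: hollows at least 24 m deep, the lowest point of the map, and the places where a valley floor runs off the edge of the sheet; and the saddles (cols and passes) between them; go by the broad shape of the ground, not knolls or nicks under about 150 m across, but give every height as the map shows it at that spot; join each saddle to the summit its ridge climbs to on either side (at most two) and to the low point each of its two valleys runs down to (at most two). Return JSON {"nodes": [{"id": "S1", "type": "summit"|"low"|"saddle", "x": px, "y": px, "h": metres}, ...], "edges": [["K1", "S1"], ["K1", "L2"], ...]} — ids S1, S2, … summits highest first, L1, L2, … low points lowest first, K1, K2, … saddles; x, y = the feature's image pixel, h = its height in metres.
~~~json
{"nodes": [
{"id": "S1", "type": "summit", "x": 425, "y": 46, "h": 1143},
{"id": "S2", "type": "summit", "x": 17, "y": 284, "h": 1053},
{"id": "S3", "type": "summit", "x": 144, "y": 17, "h": 1034},
{"id": "S4", "type": "summit", "x": 300, "y": 237, "h": 1028},
{"id": "S5", "type": "summit", "x": 18, "y": 463, "h": 955},
{"id": "L1", "type": "low", "x": 166, "y": 108, "h": 666},
{"id": "L2", "type": "low", "x": 463, "y": 341, "h": 774},
{"id": "L3", "type": "low", "x": 17, "y": 18, "h": 893},
{"id": "L4", "type": "low", "x": 463, "y": 17, "h": 970},
{"id": "K1", "type": "saddle", "x": 428, "y": 17, "h": 1028},
{"id": "K2", "type": "saddle", "x": 45, "y": 106, "h": 985},
{"id": "K3", "type": "saddle", "x": 34, "y": 197, "h": 939},
{"id": "K4", "type": "saddle", "x": 60, "y": 406, "h": 921},
{"id": "K5", "type": "saddle", "x": 298, "y": 161, "h": 895},
{"id": "K6", "type": "saddle", "x": 216, "y": 234, "h": 867},
{"id": "K7", "type": "saddle", "x": 243, "y": 56, "h": 742}],
"edges": [["K1", "S1"], ["K1", "L1"], ["K1", "L4"], ["K2", "S3"], ["K2", "L1"], ["K2", "L3"], ["K3", "S2"], ["K3", "S3"], ["K3", "L1"], ["K4", "S2"], ["K4", "S5"], ["K4", "L2"], ["K5", "S1"], ["K5", "S4"], ["K5", "L1"], ["K5", "L2"], ["K6", "S2"], ["K6", "S4"], ["K6", "L1"], ["K6", "L2"], ["K7", "S1"], ["K7", "S3"], ["K7", "L1"]]}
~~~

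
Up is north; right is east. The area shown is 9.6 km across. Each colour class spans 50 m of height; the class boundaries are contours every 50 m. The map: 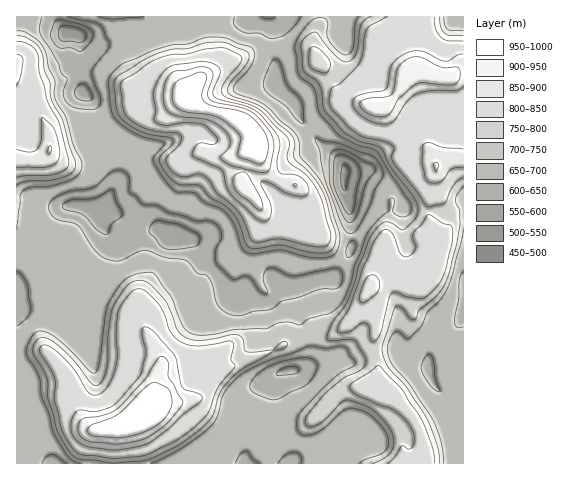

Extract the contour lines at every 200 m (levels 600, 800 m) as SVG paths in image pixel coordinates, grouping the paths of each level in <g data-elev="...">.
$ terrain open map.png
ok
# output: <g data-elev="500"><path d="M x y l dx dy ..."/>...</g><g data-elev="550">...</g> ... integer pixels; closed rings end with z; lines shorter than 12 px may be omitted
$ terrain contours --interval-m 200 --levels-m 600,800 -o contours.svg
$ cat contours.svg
<g data-elev="600"><path d="M277 375l1-4 7-3 9-2 5 3 0 2-4 3z"/><path d="M166 249l-6-4-11-13 1-5 5-6 5-1 19 4 17 9 4 3-1 7-3 3-20 3z"/><path d="M103 234l-7-5-12-13-6-3-14-4-2-2 1-3 8-4 24-2 15-8 3 0 9 25-11 9-3 10z"/><path d="M348 222l-6-8-12-32 0-25 2-5 4-2 6 0 8 3 14 8 8 3 4 4-1 5-10 12-9 32-3 4z"/><path d="M83 101l-6-3-3-6 3-6 6-3 5 4 5 10-3 4z"/><path d="M77 51l-7-3-10 0-7-6-3-8 6-14 5 0 19 4 12 7 1 5-3 6-8 9z"/></g><g data-elev="800"><path d="M434 463l-2-17-12-29-19-28-23-24-26 18-2 5 2 3 6 5 37 15 10 8 6 9 3 11-2 8-3 2-7-3-7 10-7 7"/><path d="M106 458l11 0 28-3 37-18 14-11 11-11 11-27 17-21-4-7 3-14-2-4-4-1-31 5-9-1-8-4-10-9-5-17-6-11-12-12-7-3-4 0-5 3-12 17-3 23 1 22-1 11-6 18-9 11-6 1-6-2-16-25-19-19-9-4-4 1-1 3 0 5 11 16 4 8-1 22 7 27 6 12 7 11 5 4z"/><path d="M371 341l5-1 5-7 8-34 3-6 5-1 9 5 15 2 7-4 11-11 6-12 7-27 1-15-2-5-9-2-12-8-3 0-5 8-8 9-1 6 3 10-3 5-6 4-3 0-4-3-6-18-5-6-6 0-7 9-13 30-13 38-13 22 3 4 7-1 5-2 9-6 4-1 4 4z"/><path d="M313 246l9 1 5-2 3-5 0-8-8-30-7-16-9-11-14-10-4-5-1-5 3-11-2-6-29-29-10-5-21-6-7-6 1-4 3-6 16-20 1-3-1-3-13-7-7-1-17 1-17 5-18 1-18 7-29 20-2 5 2 17 4 12 8 7 12 6 14 3 15 0 5 2 2 4-2 5-14 16 2 8 6 6 6 3 7 1 12-3 8 4 10 15 22 20 13 28 6 1 22-3z"/><path d="M17 177l38-3 11-5 3-7-10-39-13-25-2-11-5-16-1-17-4-6-5-3-12-4"/><path d="M322 73l4 0 2-2 2-5 0-5-10-12-5-2-3 0-3 6 0 12 4 4z"/><path d="M463 41l-15 0-7-3-5-9-2-12"/><path d="M386 17l-15 8-4 4-7 32-4 7-14 14-10 6-3 11 1 8 18 20 12 9 25 6 8 4 1 4-2 7 1 5 34 44 18-3 9-18 5-5 4-3"/></g>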